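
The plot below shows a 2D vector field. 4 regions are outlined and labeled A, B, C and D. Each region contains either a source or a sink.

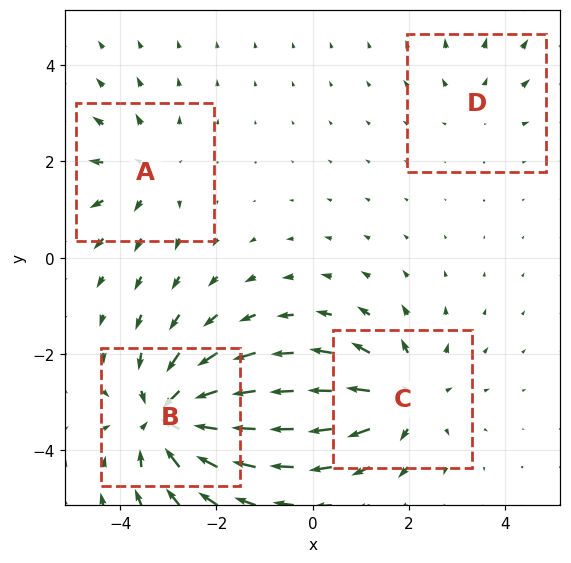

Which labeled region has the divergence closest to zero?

D

Divergence at each region's feature centre — A: about +3, B: about -7, C: about +5, D: about +2. Region D is closest to zero.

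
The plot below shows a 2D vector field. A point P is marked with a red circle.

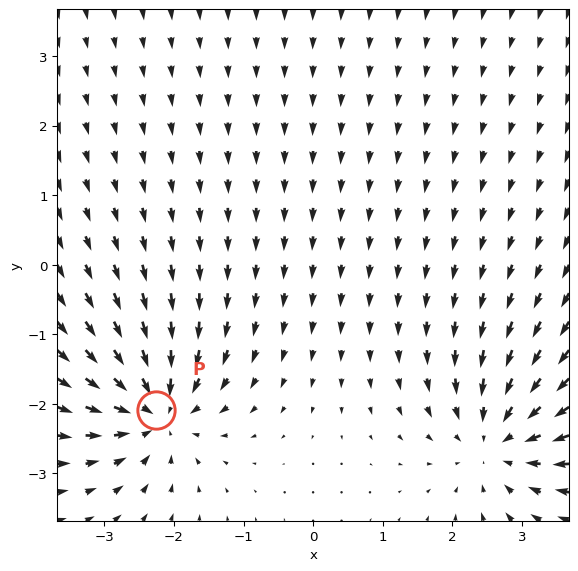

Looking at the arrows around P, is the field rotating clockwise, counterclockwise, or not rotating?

not rotating

Near P at (-2.3, -2.1) the arrows show no circulation. The curl there is ≈0.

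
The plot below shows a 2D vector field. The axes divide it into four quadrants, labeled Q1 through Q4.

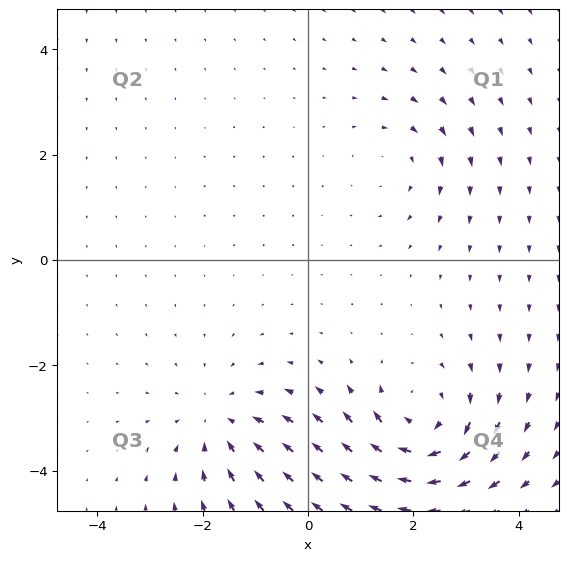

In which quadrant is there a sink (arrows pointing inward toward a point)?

Q3

The sink sits at approximately (-1.6, -3.1), which lies in quadrant Q3. The divergence there is about -3, negative as expected for a sink.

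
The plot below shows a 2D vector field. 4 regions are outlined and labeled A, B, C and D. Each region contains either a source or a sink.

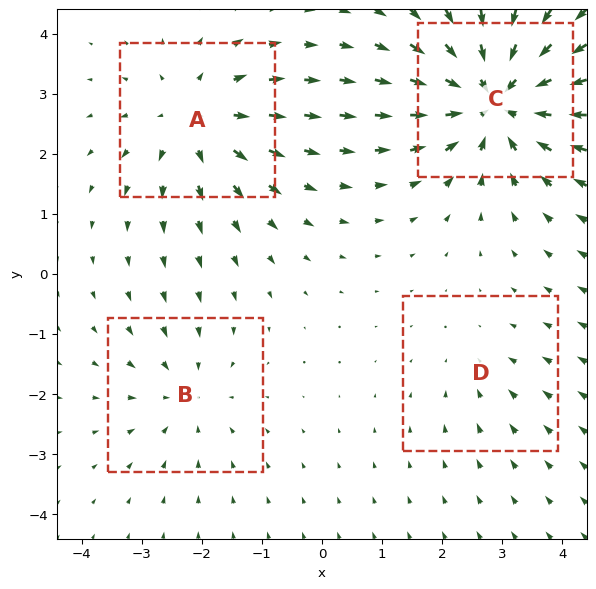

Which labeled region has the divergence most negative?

Divergence at each region's feature centre — A: about +5, B: about -3, C: about -7, D: about -2. Region C is most negative.

C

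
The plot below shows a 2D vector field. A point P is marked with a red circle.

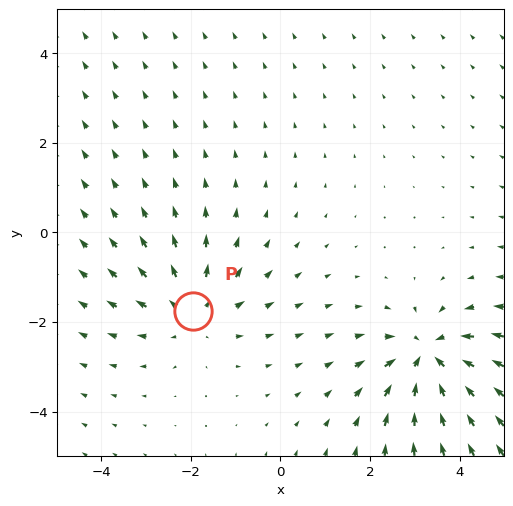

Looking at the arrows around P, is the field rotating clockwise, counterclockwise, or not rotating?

not rotating

Near P at (-2.0, -1.7) the arrows show no circulation. The curl there is ≈0.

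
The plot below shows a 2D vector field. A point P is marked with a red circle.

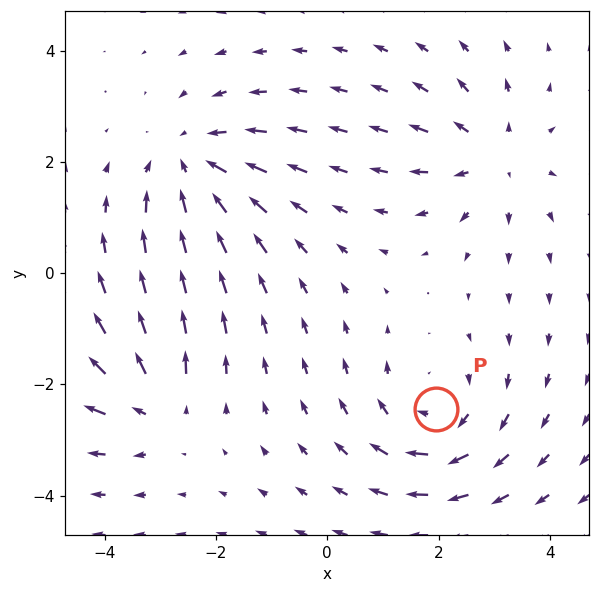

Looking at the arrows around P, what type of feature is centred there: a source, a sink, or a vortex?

At P (2.0, -2.4) the arrows circulate clockwise. Divergence ≈0, curl about -4 — near-zero divergence with nonzero curl is a vortex.

vortex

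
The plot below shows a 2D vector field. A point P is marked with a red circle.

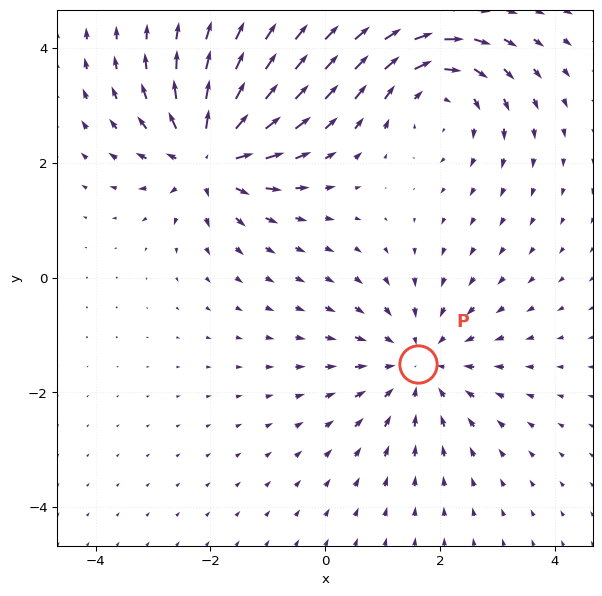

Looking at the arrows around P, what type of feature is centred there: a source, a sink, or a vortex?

At P (1.6, -1.5) the arrows converge inward. Divergence about -3, curl ≈0 — negative divergence with near-zero curl is a sink.

sink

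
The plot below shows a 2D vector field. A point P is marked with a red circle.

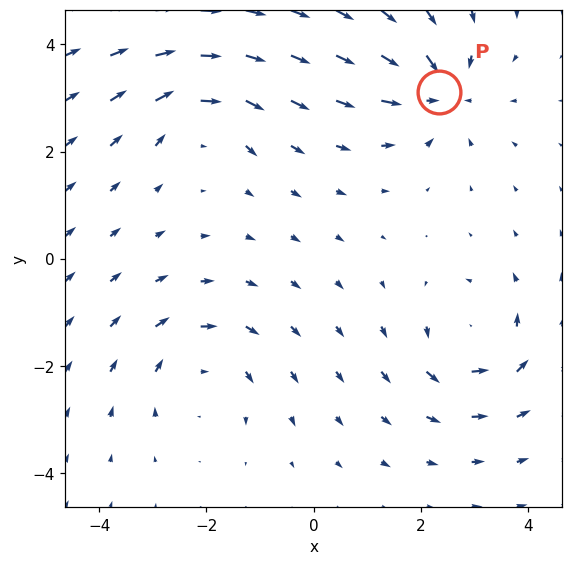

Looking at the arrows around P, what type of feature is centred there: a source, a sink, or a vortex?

sink

At P (2.3, 3.1) the arrows converge inward. Divergence about -5, curl ≈0 — negative divergence with near-zero curl is a sink.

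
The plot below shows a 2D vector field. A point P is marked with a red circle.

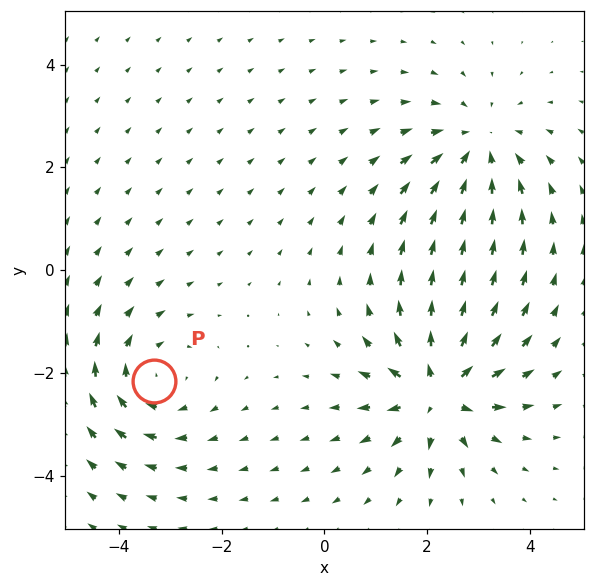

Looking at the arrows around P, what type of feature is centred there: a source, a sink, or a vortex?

vortex

At P (-3.3, -2.2) the arrows circulate clockwise. Divergence ≈0, curl about -3 — near-zero divergence with nonzero curl is a vortex.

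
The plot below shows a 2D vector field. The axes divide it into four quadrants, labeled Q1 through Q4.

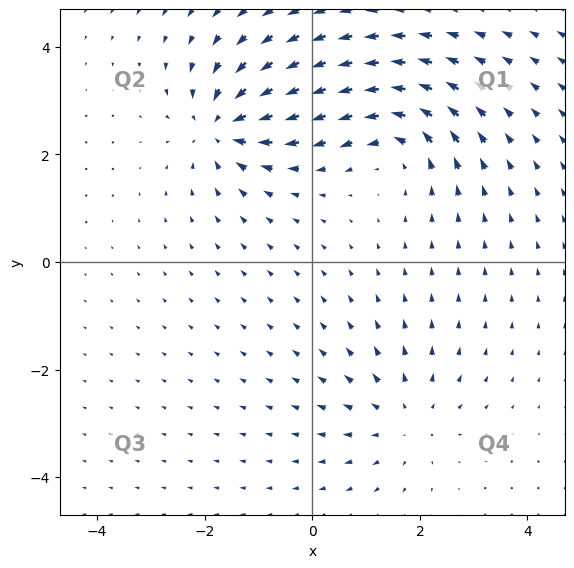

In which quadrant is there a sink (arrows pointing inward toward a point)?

Q2

The sink sits at approximately (-1.7, 2.5), which lies in quadrant Q2. The divergence there is about -6, negative as expected for a sink.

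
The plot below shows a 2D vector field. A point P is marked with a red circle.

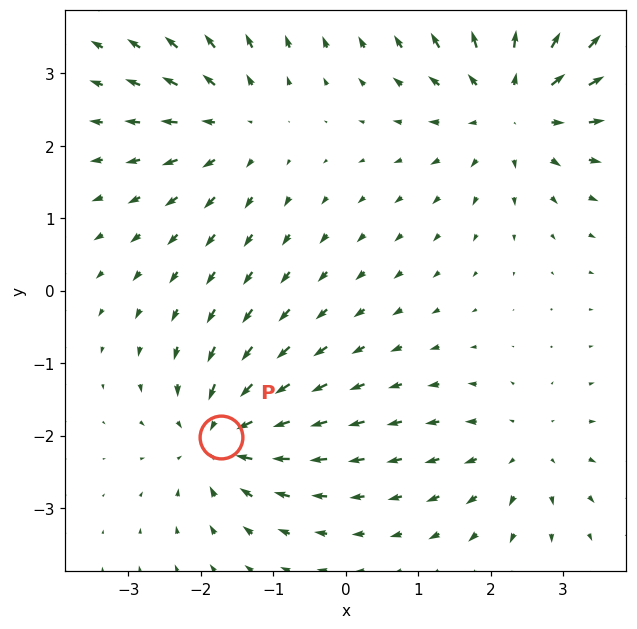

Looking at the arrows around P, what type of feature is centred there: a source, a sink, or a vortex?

At P (-1.7, -2.0) the arrows converge inward. Divergence about -5, curl ≈0 — negative divergence with near-zero curl is a sink.

sink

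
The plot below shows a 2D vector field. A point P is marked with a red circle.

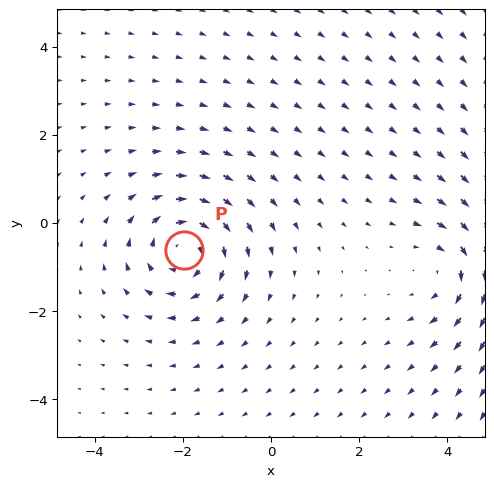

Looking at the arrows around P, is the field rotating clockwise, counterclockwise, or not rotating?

clockwise

Near P at (-2.0, -0.6) the arrows circulate clockwise. The curl (z-component) there is about -4; negative curl means clockwise rotation.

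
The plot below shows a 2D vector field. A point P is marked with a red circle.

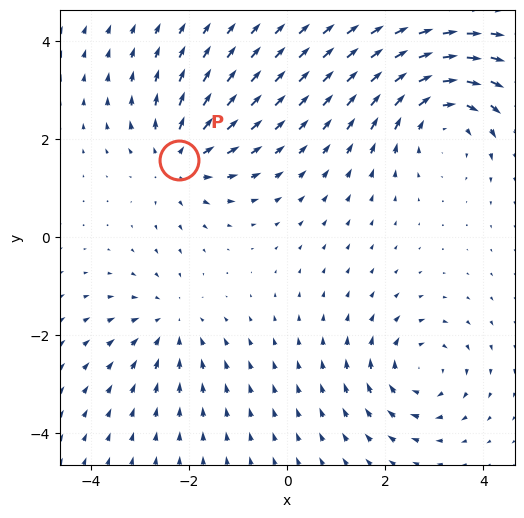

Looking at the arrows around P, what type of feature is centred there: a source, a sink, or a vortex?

At P (-2.2, 1.6) the arrows spread outward. Divergence about +4, curl ≈0 — positive divergence with near-zero curl is a source.

source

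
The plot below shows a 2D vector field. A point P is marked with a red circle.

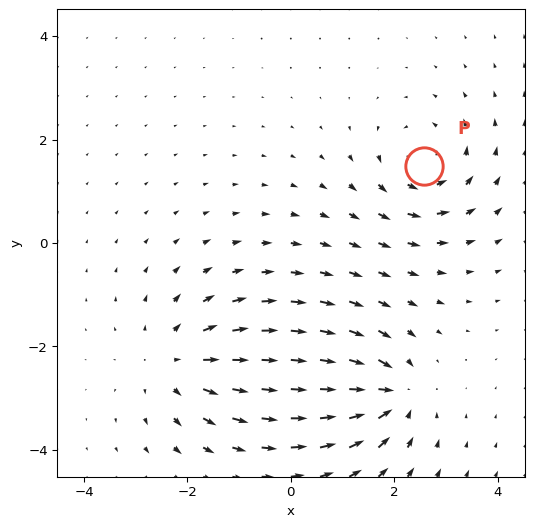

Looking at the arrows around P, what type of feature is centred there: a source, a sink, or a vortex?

vortex

At P (2.6, 1.5) the arrows circulate counterclockwise. Divergence ≈0, curl about +3 — near-zero divergence with nonzero curl is a vortex.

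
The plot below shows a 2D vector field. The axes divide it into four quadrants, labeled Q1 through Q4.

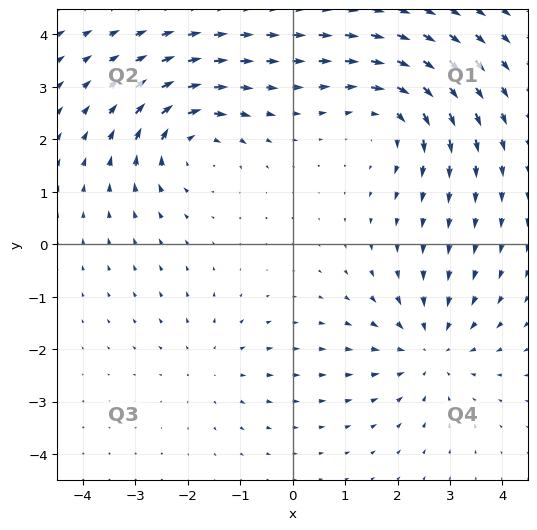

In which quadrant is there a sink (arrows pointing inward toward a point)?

The sink sits at approximately (2.6, -2.0), which lies in quadrant Q4. The divergence there is about -4, negative as expected for a sink.

Q4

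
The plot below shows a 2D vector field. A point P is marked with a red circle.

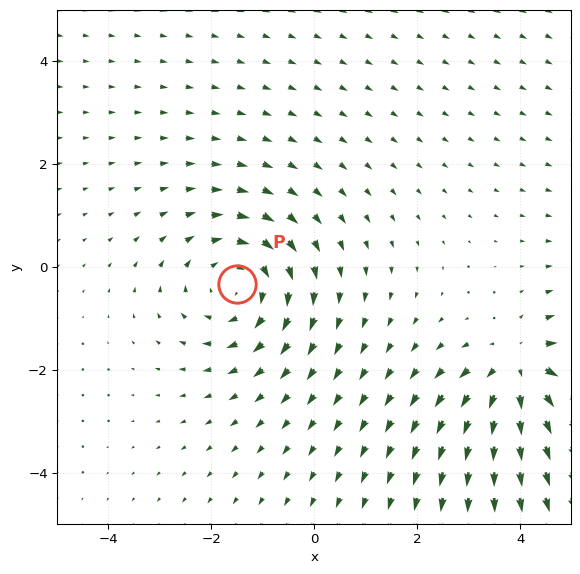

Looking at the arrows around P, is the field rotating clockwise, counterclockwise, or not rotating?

clockwise

Near P at (-1.5, -0.3) the arrows circulate clockwise. The curl (z-component) there is about -4; negative curl means clockwise rotation.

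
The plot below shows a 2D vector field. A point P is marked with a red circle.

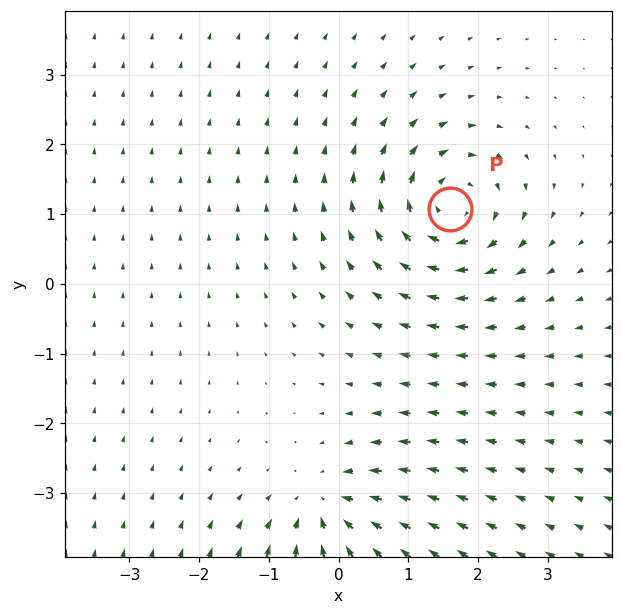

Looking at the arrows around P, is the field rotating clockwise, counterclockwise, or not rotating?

Near P at (1.6, 1.1) the arrows circulate clockwise. The curl (z-component) there is about -5; negative curl means clockwise rotation.

clockwise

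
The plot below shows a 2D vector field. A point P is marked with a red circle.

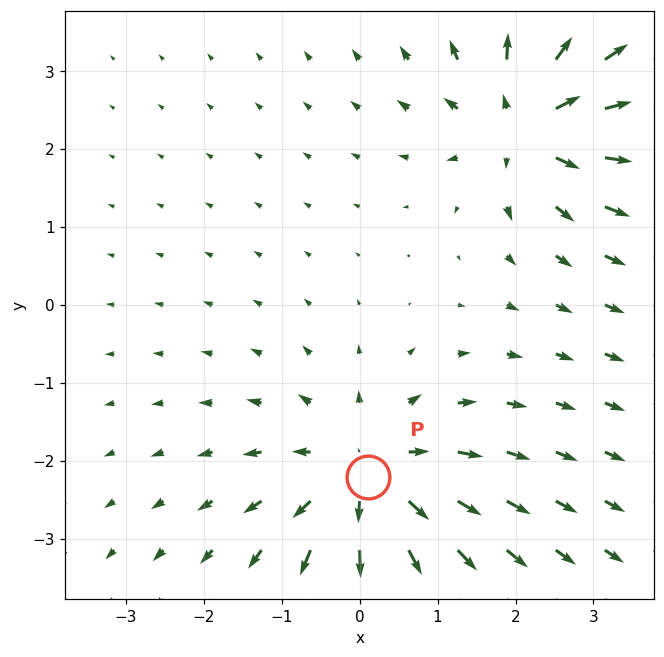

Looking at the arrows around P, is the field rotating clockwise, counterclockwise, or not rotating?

Near P at (0.1, -2.2) the arrows show no circulation. The curl there is ≈0.

not rotating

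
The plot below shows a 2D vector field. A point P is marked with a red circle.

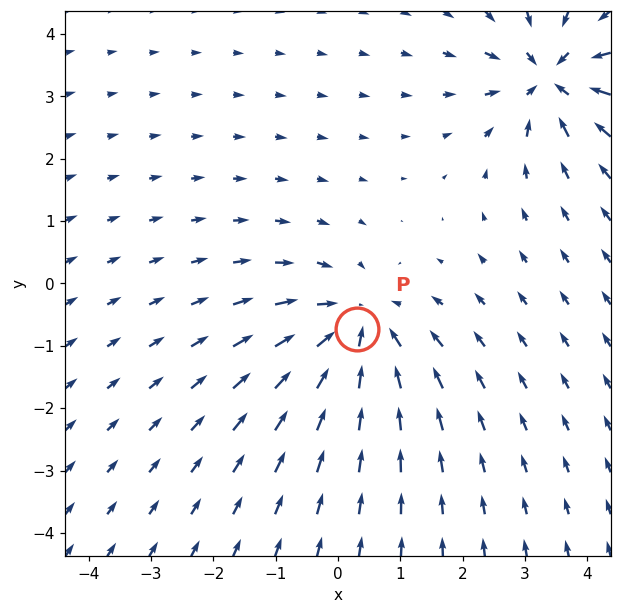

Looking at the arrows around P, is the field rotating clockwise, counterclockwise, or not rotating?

Near P at (0.3, -0.7) the arrows show no circulation. The curl there is ≈0.

not rotating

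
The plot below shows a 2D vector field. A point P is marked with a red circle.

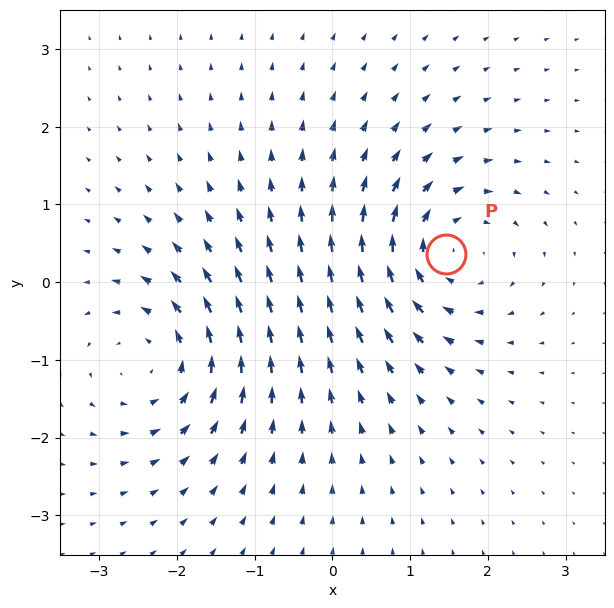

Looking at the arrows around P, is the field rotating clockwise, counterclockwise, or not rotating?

clockwise

Near P at (1.5, 0.4) the arrows circulate clockwise. The curl (z-component) there is about -5; negative curl means clockwise rotation.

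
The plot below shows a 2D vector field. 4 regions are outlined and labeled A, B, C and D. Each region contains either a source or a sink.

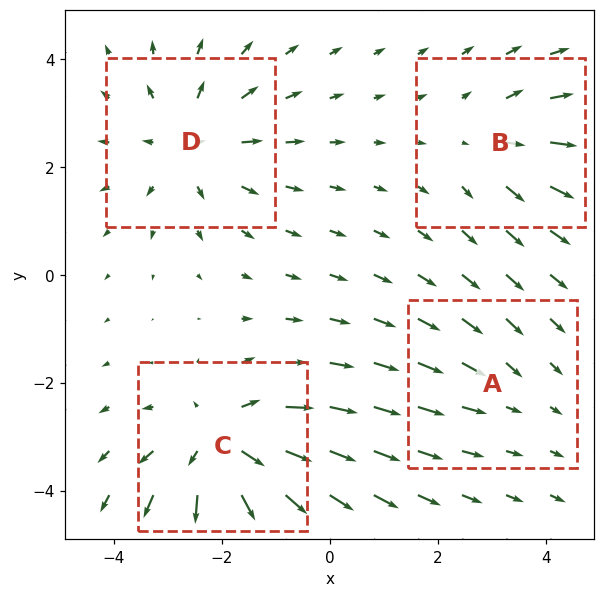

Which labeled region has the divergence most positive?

C

Divergence at each region's feature centre — A: about -2, B: about +3, C: about +6, D: about +4. Region C is most positive.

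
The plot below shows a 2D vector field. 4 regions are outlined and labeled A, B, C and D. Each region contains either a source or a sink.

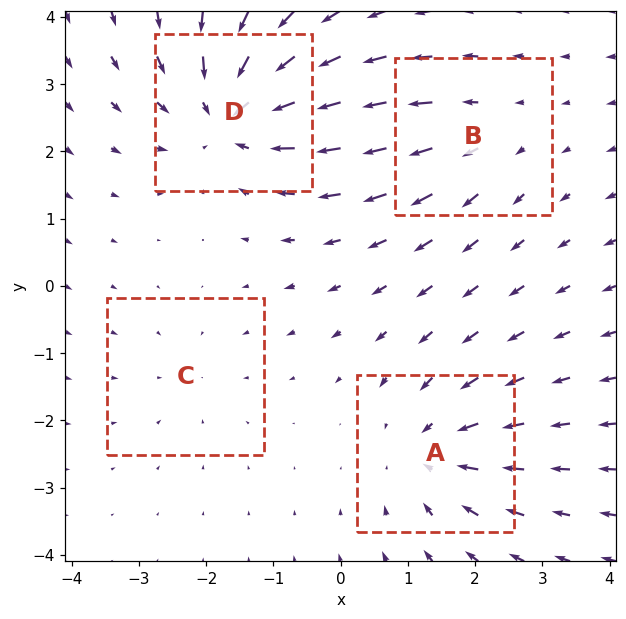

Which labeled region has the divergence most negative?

D

Divergence at each region's feature centre — A: about -4, B: about +3, C: about -2, D: about -7. Region D is most negative.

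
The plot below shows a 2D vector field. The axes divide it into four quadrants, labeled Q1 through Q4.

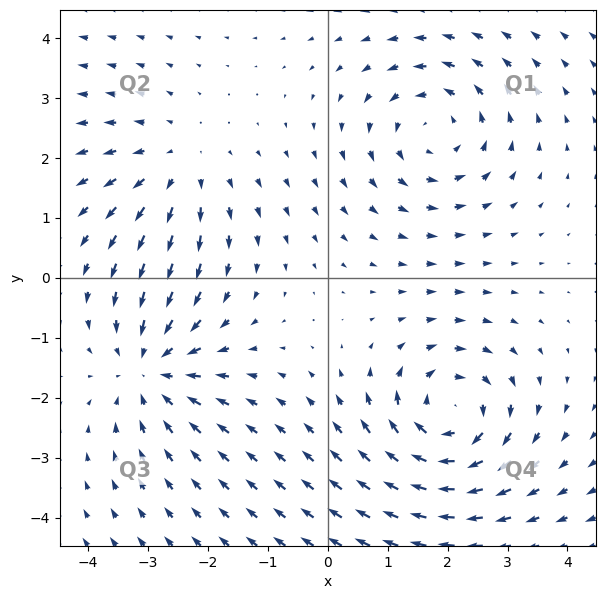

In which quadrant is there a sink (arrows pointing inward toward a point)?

Q3

The sink sits at approximately (-3.0, -1.5), which lies in quadrant Q3. The divergence there is about -4, negative as expected for a sink.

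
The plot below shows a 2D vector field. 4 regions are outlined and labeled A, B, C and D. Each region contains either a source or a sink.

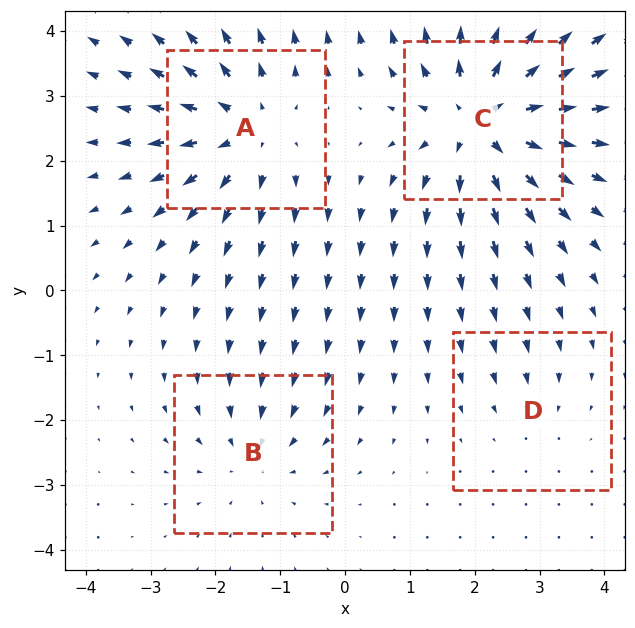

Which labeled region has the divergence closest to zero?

D

Divergence at each region's feature centre — A: about +5, B: about -3, C: about +7, D: about -2. Region D is closest to zero.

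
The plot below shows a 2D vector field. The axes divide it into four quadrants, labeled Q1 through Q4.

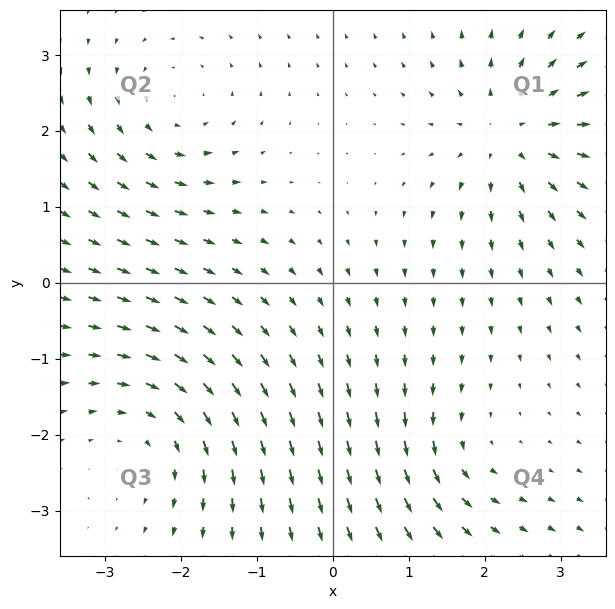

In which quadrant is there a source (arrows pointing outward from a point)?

The source sits at approximately (2.3, 2.0), which lies in quadrant Q1. The divergence there is about +6, positive as expected for a source.

Q1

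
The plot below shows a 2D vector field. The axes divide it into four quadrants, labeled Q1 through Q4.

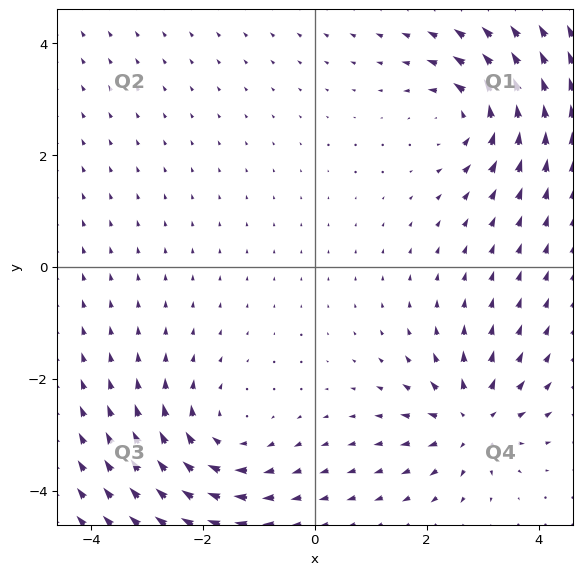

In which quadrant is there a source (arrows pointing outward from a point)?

The source sits at approximately (2.8, -2.8), which lies in quadrant Q4. The divergence there is about +4, positive as expected for a source.

Q4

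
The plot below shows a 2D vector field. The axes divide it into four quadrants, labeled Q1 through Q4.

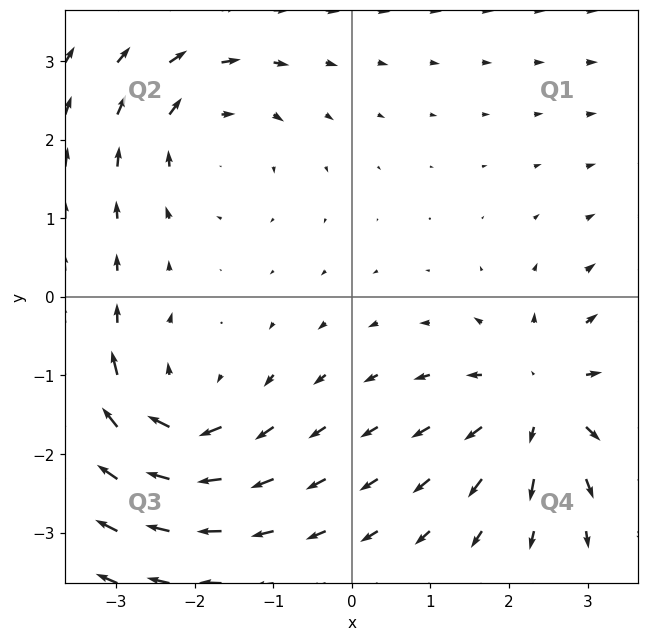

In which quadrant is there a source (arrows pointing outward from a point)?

Q4

The source sits at approximately (2.4, -1.3), which lies in quadrant Q4. The divergence there is about +4, positive as expected for a source.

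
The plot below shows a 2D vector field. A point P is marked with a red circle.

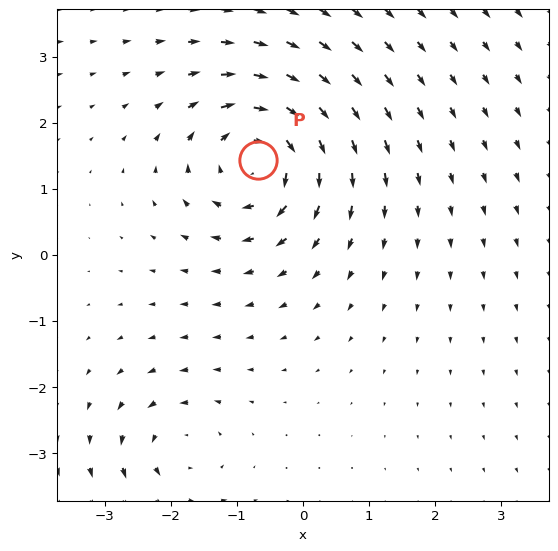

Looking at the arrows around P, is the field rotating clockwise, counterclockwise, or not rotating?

Near P at (-0.7, 1.4) the arrows circulate clockwise. The curl (z-component) there is about -6; negative curl means clockwise rotation.

clockwise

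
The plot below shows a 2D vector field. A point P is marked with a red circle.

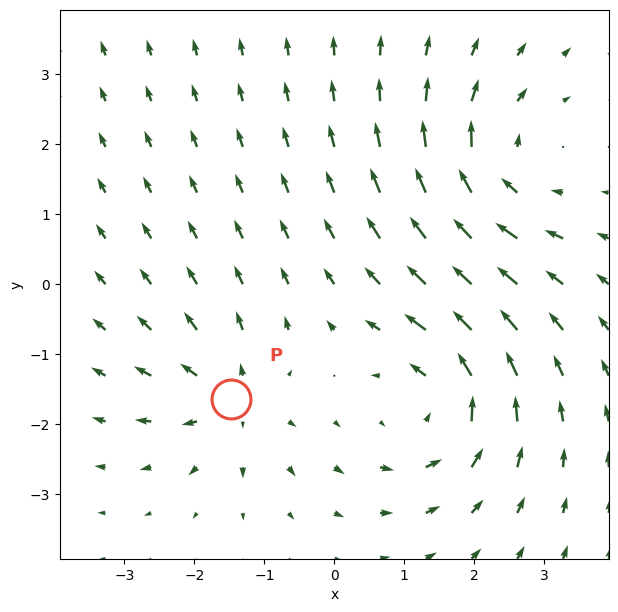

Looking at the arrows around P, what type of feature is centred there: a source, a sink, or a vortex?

At P (-1.5, -1.6) the arrows spread outward. Divergence about +4, curl ≈0 — positive divergence with near-zero curl is a source.

source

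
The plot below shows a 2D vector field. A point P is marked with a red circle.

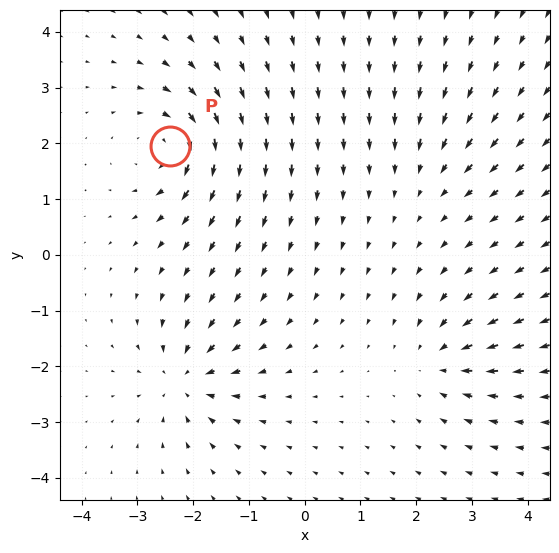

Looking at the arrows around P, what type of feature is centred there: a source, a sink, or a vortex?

At P (-2.4, 1.9) the arrows circulate clockwise. Divergence ≈0, curl about -6 — near-zero divergence with nonzero curl is a vortex.

vortex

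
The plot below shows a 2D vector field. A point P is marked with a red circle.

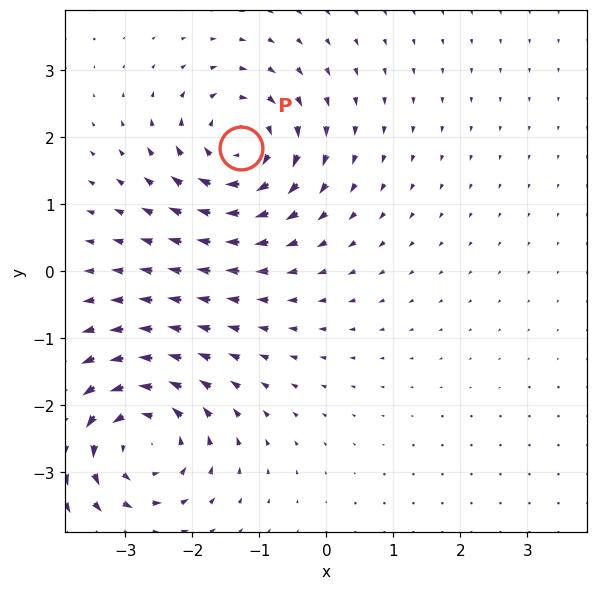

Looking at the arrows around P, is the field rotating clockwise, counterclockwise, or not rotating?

clockwise

Near P at (-1.3, 1.8) the arrows circulate clockwise. The curl (z-component) there is about -6; negative curl means clockwise rotation.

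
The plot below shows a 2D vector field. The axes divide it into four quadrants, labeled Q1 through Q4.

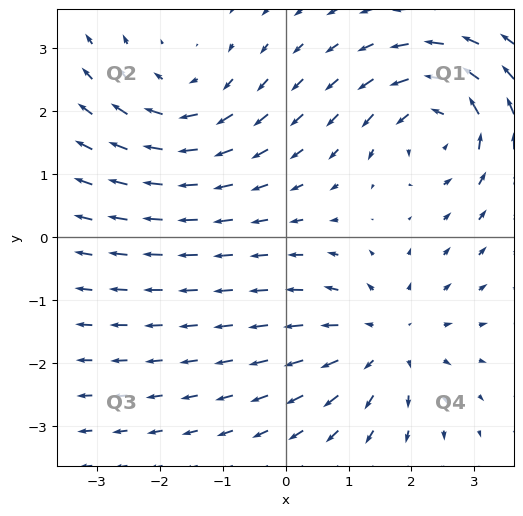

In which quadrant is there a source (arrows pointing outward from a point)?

Q4

The source sits at approximately (1.6, -1.6), which lies in quadrant Q4. The divergence there is about +3, positive as expected for a source.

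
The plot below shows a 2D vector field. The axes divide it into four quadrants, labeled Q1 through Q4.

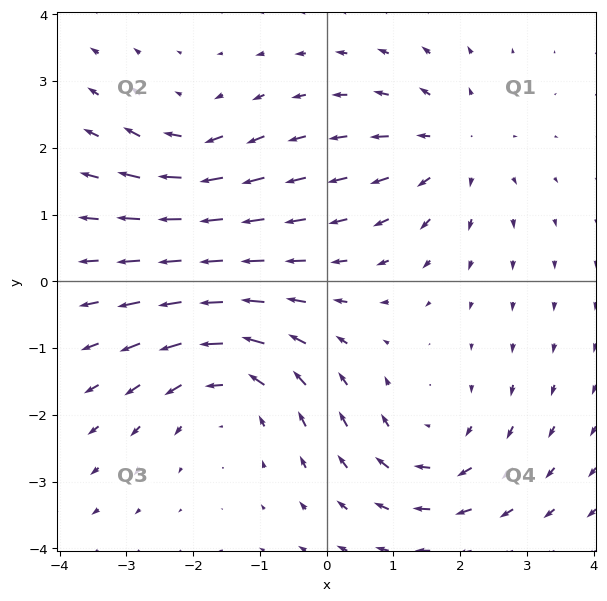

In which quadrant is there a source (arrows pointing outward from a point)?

The source sits at approximately (1.9, 2.0), which lies in quadrant Q1. The divergence there is about +3, positive as expected for a source.

Q1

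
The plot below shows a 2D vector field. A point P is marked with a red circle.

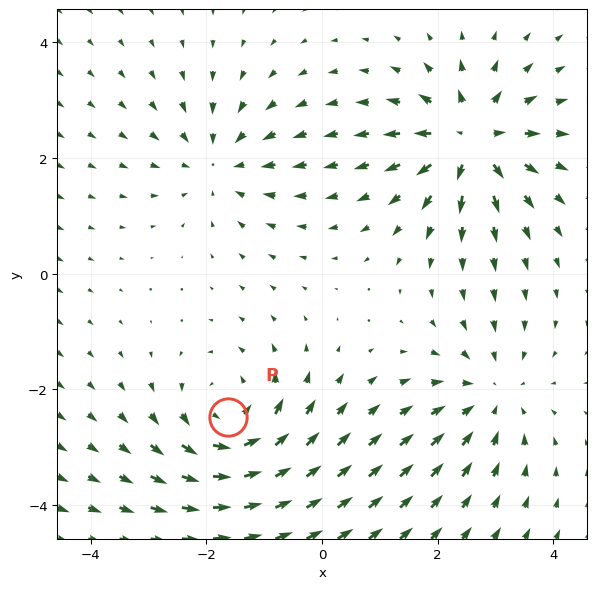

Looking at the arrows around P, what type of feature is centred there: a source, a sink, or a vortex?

At P (-1.6, -2.5) the arrows circulate counterclockwise. Divergence ≈0, curl about +4 — near-zero divergence with nonzero curl is a vortex.

vortex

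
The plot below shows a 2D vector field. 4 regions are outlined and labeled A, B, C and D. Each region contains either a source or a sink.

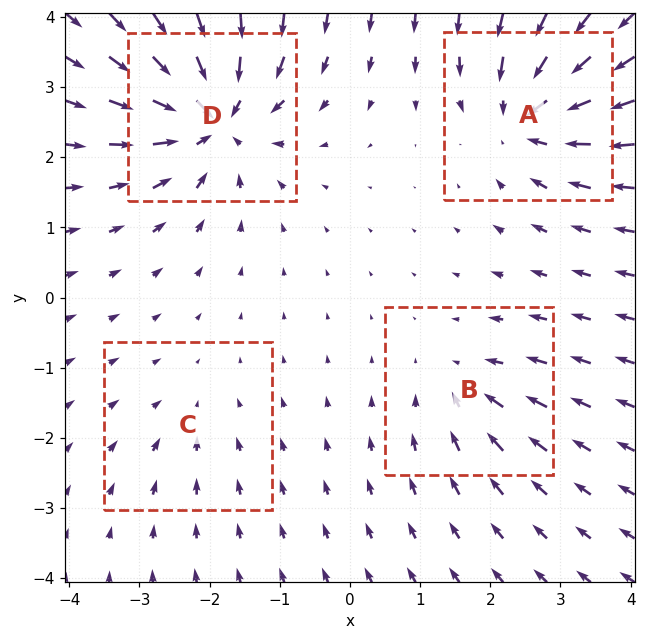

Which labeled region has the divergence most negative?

D

Divergence at each region's feature centre — A: about -7, B: about -4, C: about -2, D: about -9. Region D is most negative.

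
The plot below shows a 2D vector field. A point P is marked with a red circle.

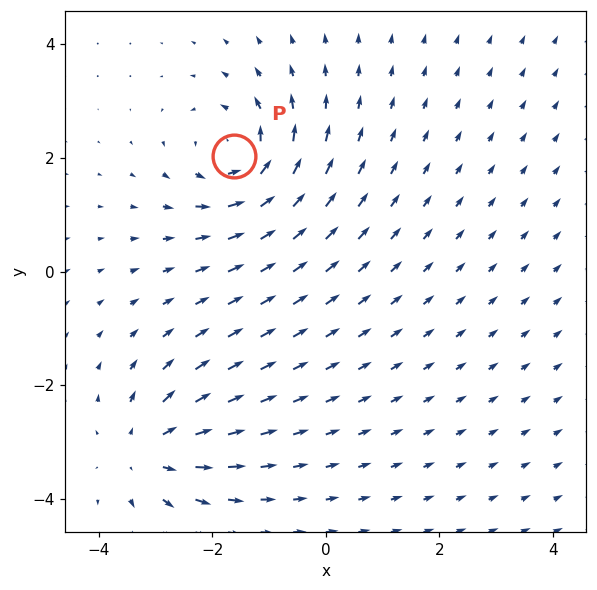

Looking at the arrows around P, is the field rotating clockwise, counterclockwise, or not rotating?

counterclockwise

Near P at (-1.6, 2.0) the arrows circulate counterclockwise. The curl (z-component) there is about +5; positive curl means counterclockwise rotation.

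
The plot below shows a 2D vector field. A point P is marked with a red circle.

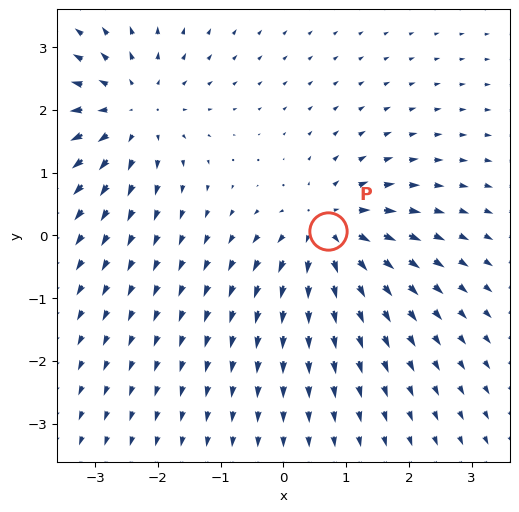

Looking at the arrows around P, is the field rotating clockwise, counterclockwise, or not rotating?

Near P at (0.7, 0.1) the arrows show no circulation. The curl there is ≈0.

not rotating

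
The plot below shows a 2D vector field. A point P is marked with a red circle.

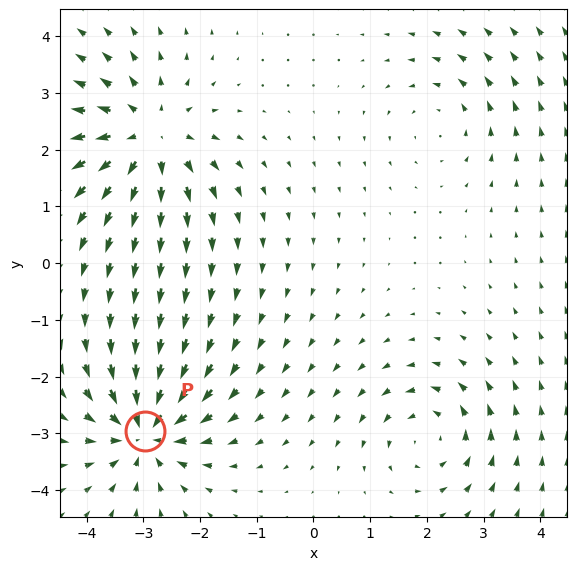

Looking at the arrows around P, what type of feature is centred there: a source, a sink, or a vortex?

sink

At P (-3.0, -3.0) the arrows converge inward. Divergence about -7, curl ≈0 — negative divergence with near-zero curl is a sink.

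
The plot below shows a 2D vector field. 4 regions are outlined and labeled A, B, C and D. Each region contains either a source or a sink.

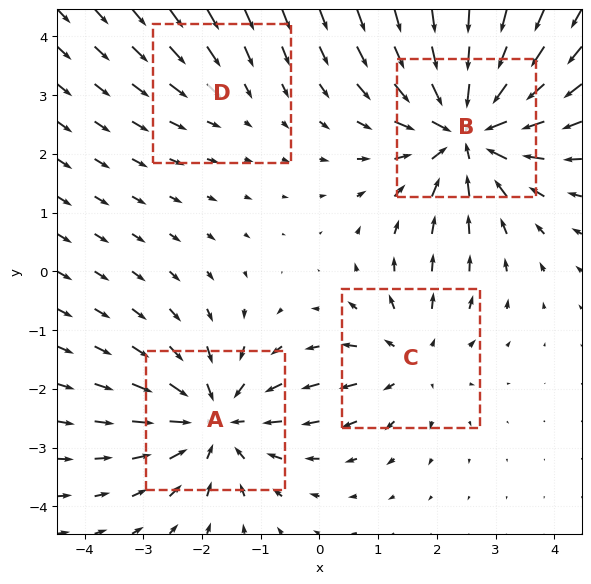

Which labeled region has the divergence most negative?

Divergence at each region's feature centre — A: about -5, B: about -7, C: about +3, D: about -2. Region B is most negative.

B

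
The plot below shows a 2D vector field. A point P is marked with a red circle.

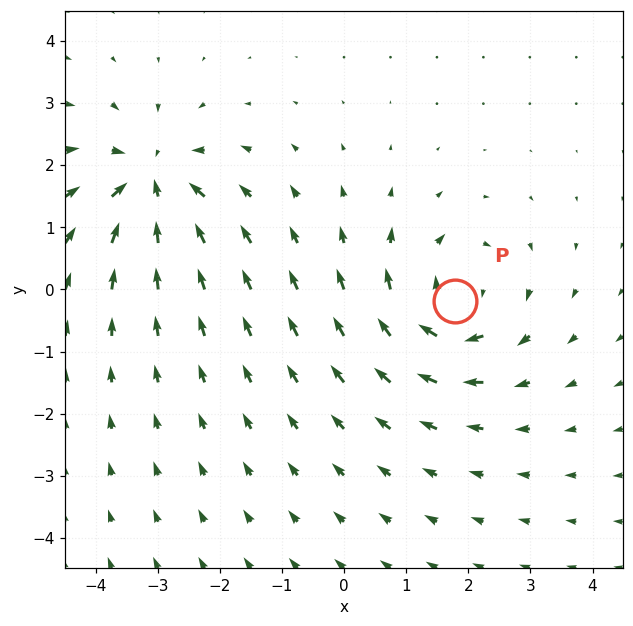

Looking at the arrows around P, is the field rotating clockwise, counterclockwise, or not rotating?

clockwise

Near P at (1.8, -0.2) the arrows circulate clockwise. The curl (z-component) there is about -5; negative curl means clockwise rotation.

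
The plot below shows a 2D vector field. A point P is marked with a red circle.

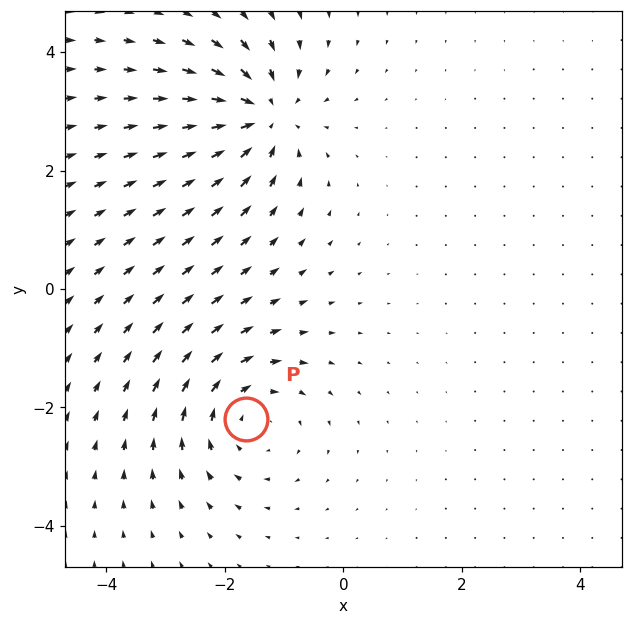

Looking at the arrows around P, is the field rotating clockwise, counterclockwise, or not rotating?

clockwise

Near P at (-1.6, -2.2) the arrows circulate clockwise. The curl (z-component) there is about -4; negative curl means clockwise rotation.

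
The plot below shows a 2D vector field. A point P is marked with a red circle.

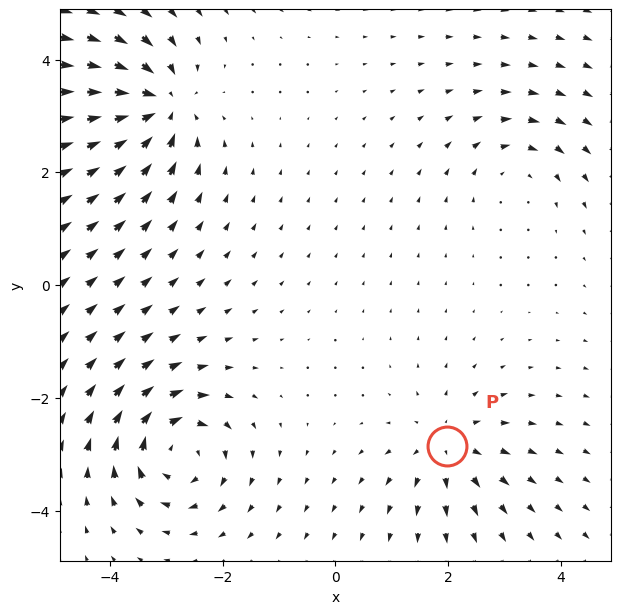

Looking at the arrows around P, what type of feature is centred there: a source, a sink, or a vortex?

At P (2.0, -2.9) the arrows spread outward. Divergence about +4, curl ≈0 — positive divergence with near-zero curl is a source.

source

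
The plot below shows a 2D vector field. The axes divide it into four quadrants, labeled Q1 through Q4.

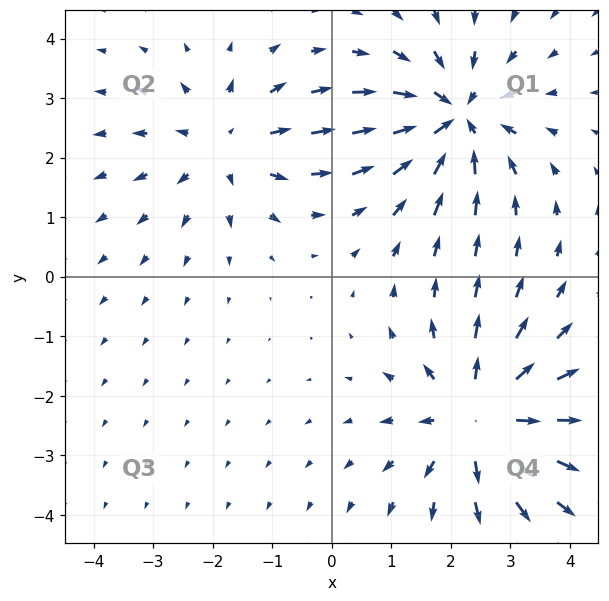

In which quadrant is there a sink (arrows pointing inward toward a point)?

The sink sits at approximately (2.1, 2.7), which lies in quadrant Q1. The divergence there is about -5, negative as expected for a sink.

Q1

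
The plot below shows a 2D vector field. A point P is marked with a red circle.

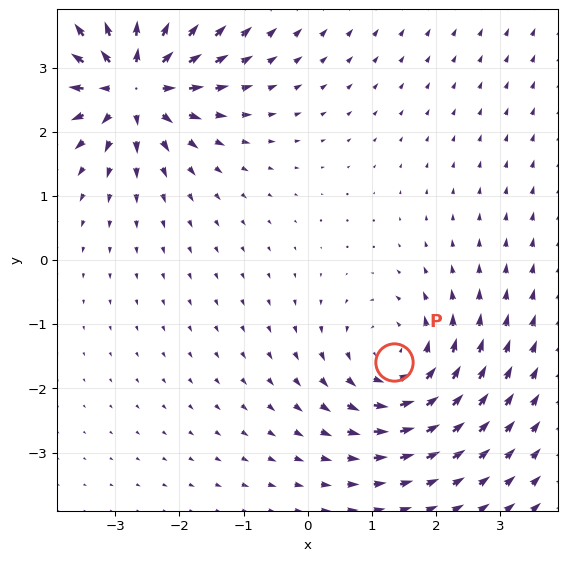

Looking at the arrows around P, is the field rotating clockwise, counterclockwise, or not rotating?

counterclockwise

Near P at (1.3, -1.6) the arrows circulate counterclockwise. The curl (z-component) there is about +3; positive curl means counterclockwise rotation.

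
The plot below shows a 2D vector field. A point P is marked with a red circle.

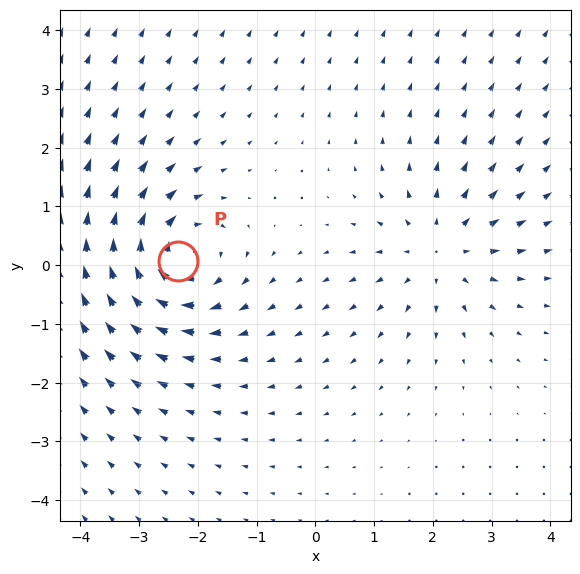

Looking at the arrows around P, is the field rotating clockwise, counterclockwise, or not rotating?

clockwise

Near P at (-2.3, 0.1) the arrows circulate clockwise. The curl (z-component) there is about -5; negative curl means clockwise rotation.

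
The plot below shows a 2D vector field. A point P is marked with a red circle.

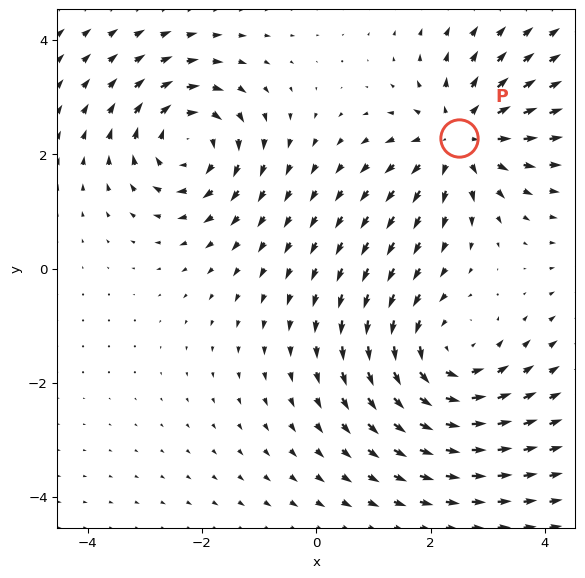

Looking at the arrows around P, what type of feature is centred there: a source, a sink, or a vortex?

source

At P (2.5, 2.3) the arrows spread outward. Divergence about +4, curl ≈0 — positive divergence with near-zero curl is a source.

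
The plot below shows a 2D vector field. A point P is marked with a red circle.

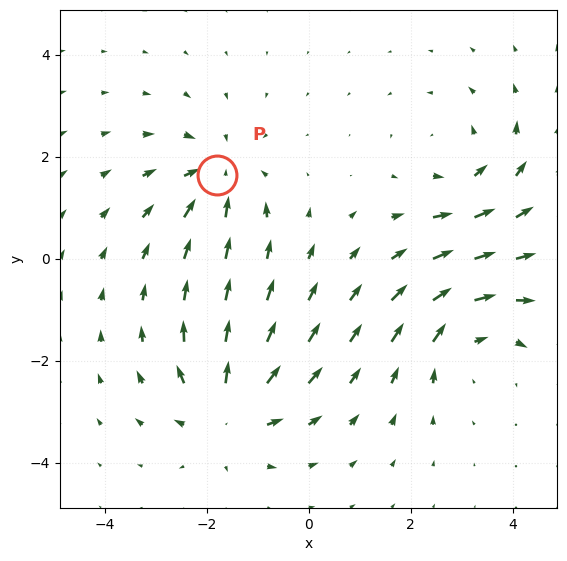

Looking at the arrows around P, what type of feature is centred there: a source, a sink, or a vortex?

sink

At P (-1.8, 1.7) the arrows converge inward. Divergence about -4, curl ≈0 — negative divergence with near-zero curl is a sink.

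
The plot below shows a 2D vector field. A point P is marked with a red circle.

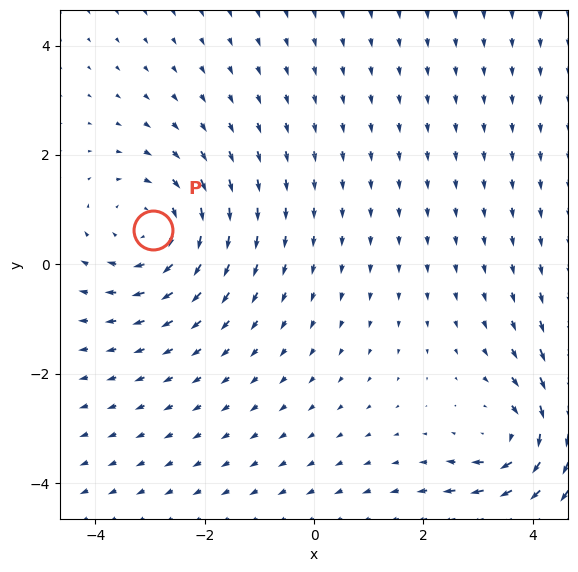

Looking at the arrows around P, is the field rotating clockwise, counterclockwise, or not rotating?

clockwise

Near P at (-3.0, 0.6) the arrows circulate clockwise. The curl (z-component) there is about -2; negative curl means clockwise rotation.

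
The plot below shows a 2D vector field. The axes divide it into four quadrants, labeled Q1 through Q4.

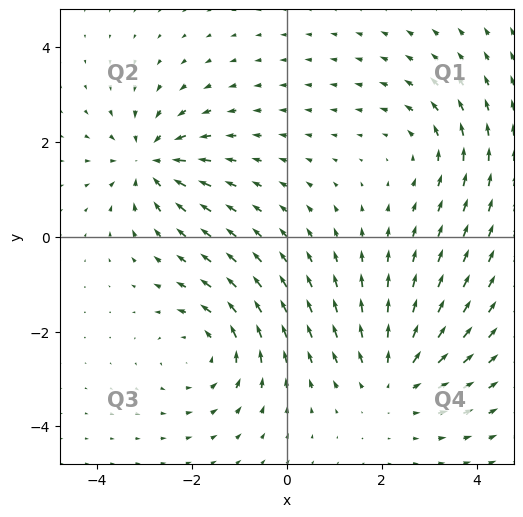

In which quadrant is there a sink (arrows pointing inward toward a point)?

The sink sits at approximately (-2.9, 1.6), which lies in quadrant Q2. The divergence there is about -5, negative as expected for a sink.

Q2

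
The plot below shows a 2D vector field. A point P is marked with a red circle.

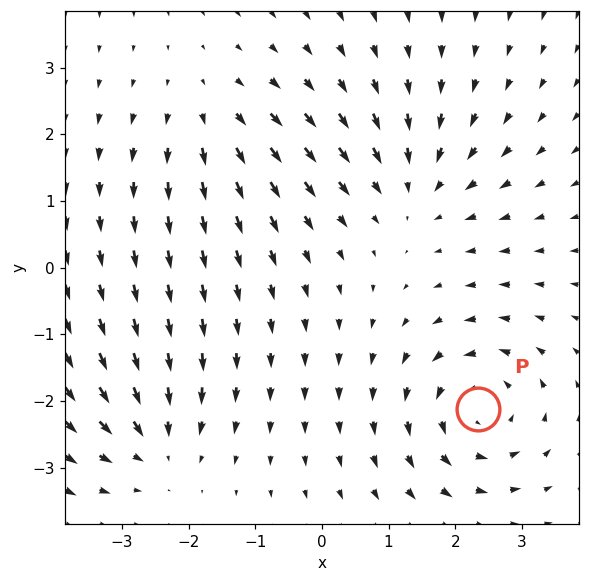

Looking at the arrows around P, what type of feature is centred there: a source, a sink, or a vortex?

At P (2.3, -2.1) the arrows circulate counterclockwise. Divergence ≈0, curl about +5 — near-zero divergence with nonzero curl is a vortex.

vortex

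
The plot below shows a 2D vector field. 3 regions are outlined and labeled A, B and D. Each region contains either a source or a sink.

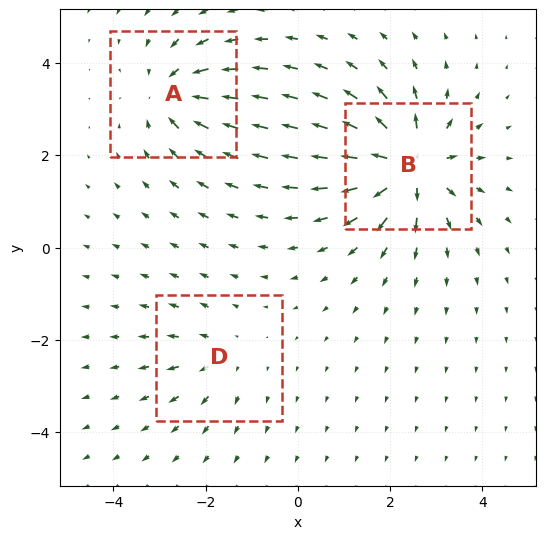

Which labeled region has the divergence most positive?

B

Divergence at each region's feature centre — A: about -4, B: about +6, D: about +2. Region B is most positive.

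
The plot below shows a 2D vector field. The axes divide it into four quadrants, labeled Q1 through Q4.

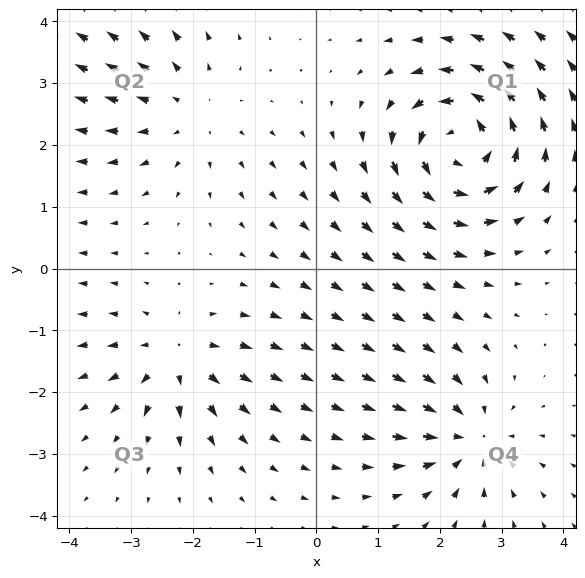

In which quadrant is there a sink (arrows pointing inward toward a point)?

The sink sits at approximately (2.5, -2.8), which lies in quadrant Q4. The divergence there is about -4, negative as expected for a sink.

Q4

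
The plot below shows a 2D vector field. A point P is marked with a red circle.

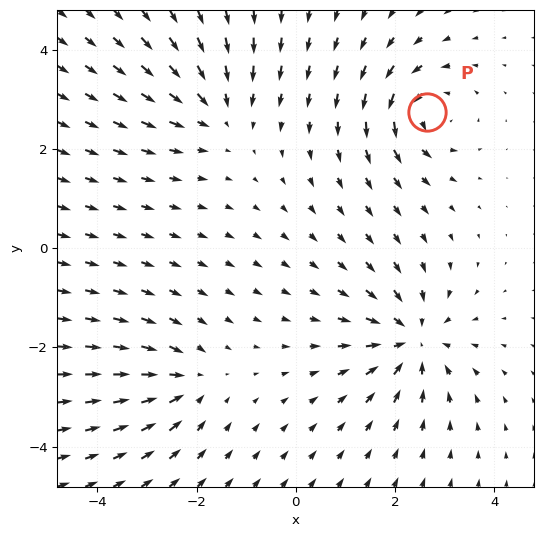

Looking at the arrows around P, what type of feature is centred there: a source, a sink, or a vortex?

vortex

At P (2.6, 2.7) the arrows circulate counterclockwise. Divergence ≈0, curl about +5 — near-zero divergence with nonzero curl is a vortex.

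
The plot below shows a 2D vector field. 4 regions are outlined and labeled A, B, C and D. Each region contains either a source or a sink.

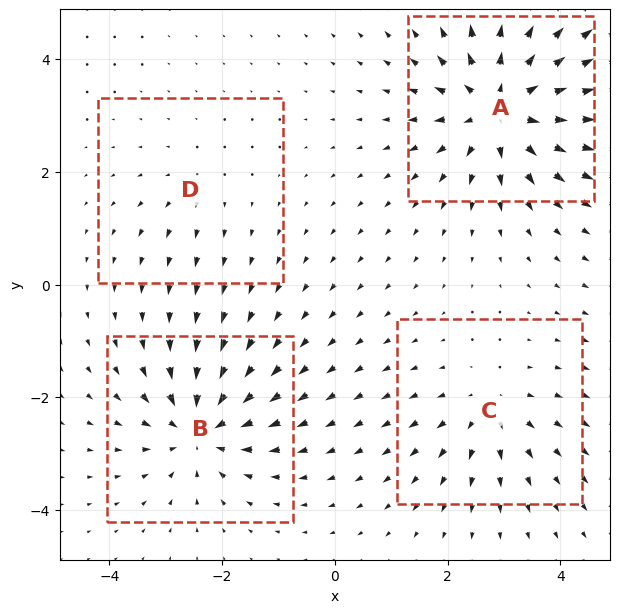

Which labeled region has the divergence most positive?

Divergence at each region's feature centre — A: about +7, B: about -6, C: about +4, D: about +2. Region A is most positive.

A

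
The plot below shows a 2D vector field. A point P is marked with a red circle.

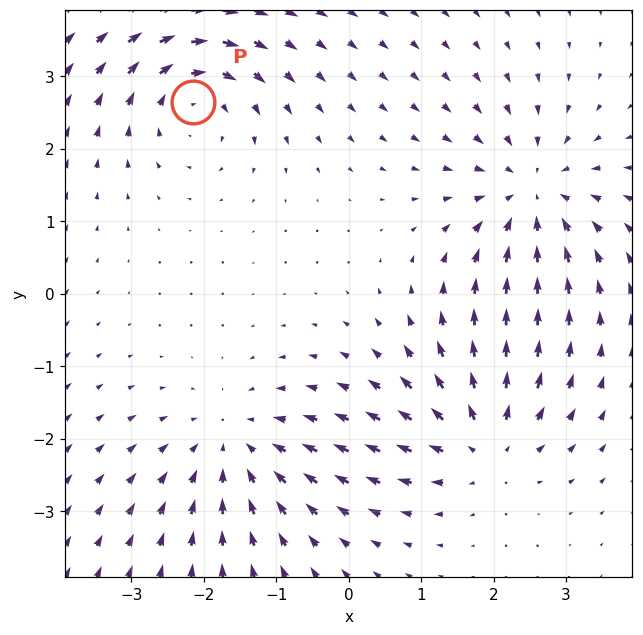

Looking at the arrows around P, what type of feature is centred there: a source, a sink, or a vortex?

vortex

At P (-2.2, 2.6) the arrows circulate clockwise. Divergence ≈0, curl about -4 — near-zero divergence with nonzero curl is a vortex.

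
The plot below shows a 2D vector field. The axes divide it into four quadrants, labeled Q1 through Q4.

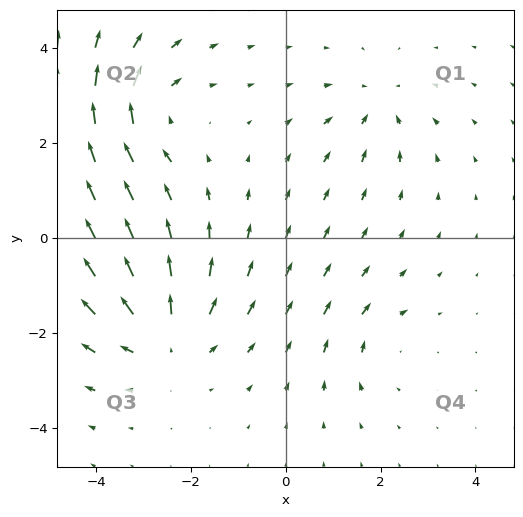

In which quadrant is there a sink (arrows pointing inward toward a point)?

Q1

The sink sits at approximately (1.9, 2.8), which lies in quadrant Q1. The divergence there is about -3, negative as expected for a sink.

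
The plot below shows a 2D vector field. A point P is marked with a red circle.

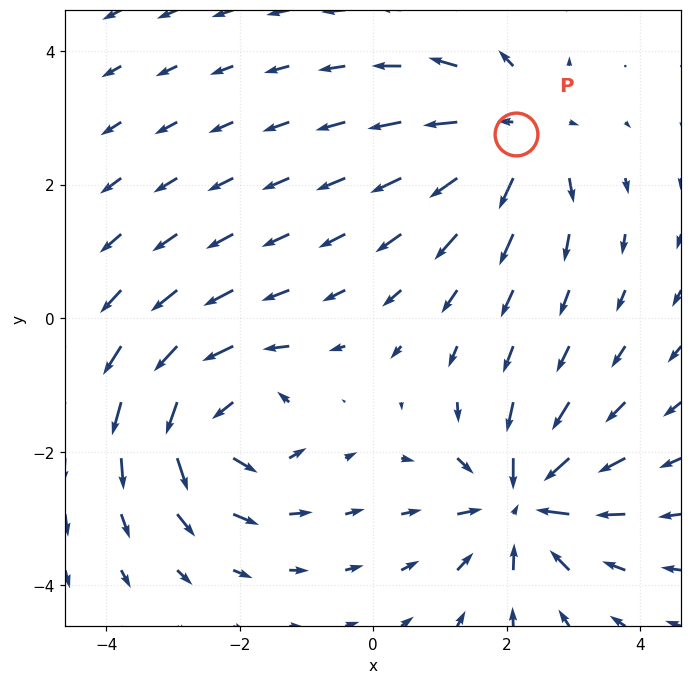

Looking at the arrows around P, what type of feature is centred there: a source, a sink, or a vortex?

source

At P (2.1, 2.8) the arrows spread outward. Divergence about +5, curl ≈0 — positive divergence with near-zero curl is a source.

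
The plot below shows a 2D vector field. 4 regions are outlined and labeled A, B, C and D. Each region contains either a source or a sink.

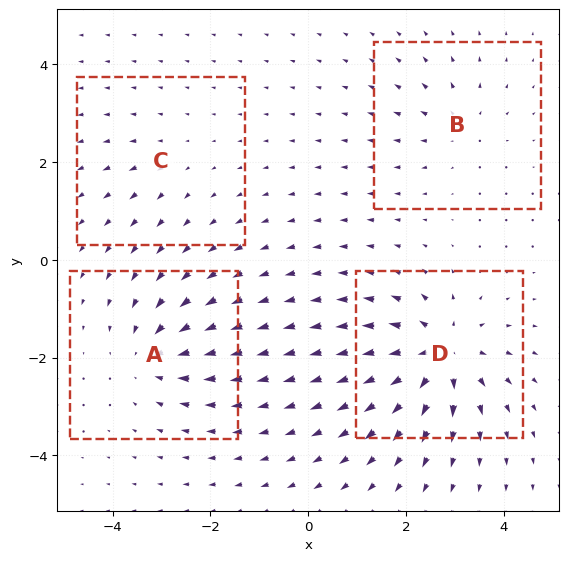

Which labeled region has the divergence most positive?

D

Divergence at each region's feature centre — A: about -5, B: about +3, C: about +2, D: about +8. Region D is most positive.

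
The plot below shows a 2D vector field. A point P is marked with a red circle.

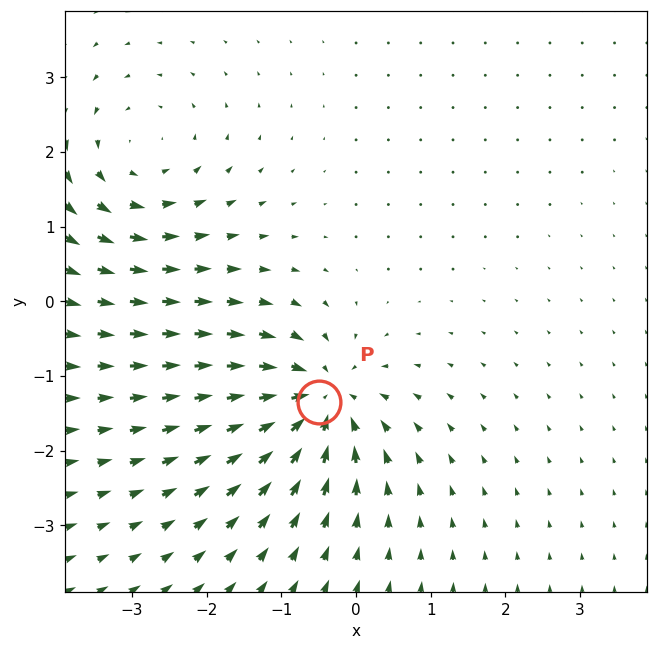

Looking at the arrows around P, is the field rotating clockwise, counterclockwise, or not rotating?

Near P at (-0.5, -1.3) the arrows show no circulation. The curl there is ≈0.

not rotating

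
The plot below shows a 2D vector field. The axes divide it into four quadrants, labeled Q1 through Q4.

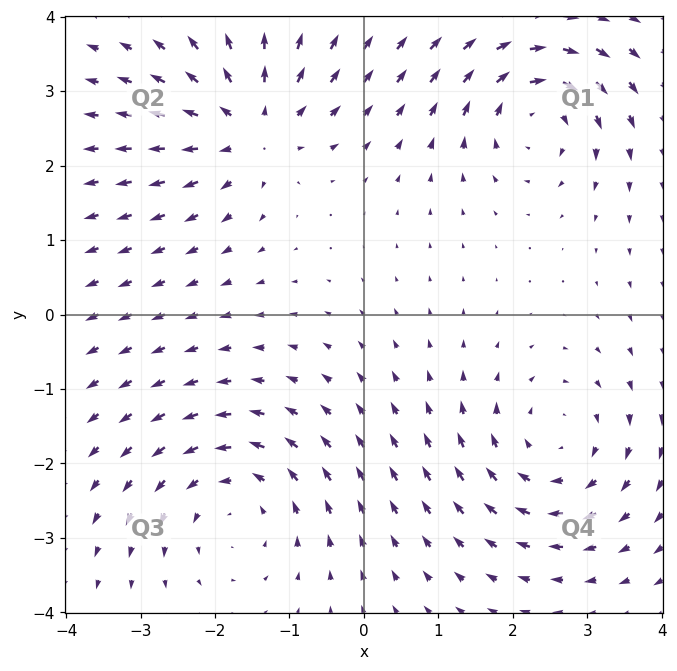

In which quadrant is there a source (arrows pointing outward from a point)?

The source sits at approximately (-1.5, 2.5), which lies in quadrant Q2. The divergence there is about +5, positive as expected for a source.

Q2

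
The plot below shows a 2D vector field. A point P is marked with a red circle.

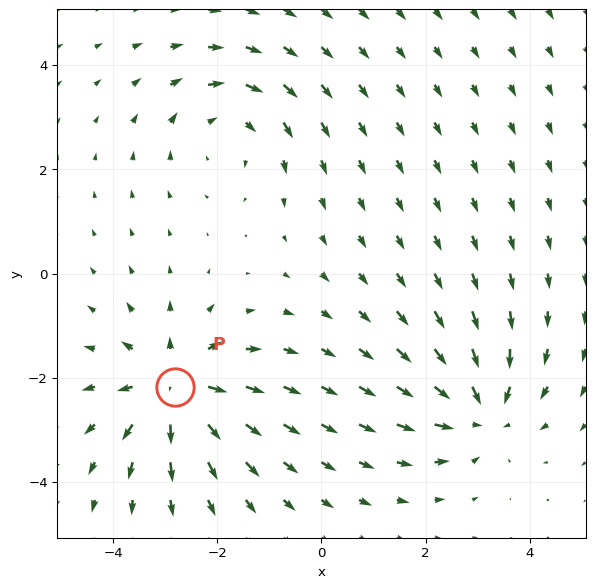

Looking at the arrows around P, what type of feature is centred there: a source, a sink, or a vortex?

At P (-2.8, -2.2) the arrows spread outward. Divergence about +5, curl ≈0 — positive divergence with near-zero curl is a source.

source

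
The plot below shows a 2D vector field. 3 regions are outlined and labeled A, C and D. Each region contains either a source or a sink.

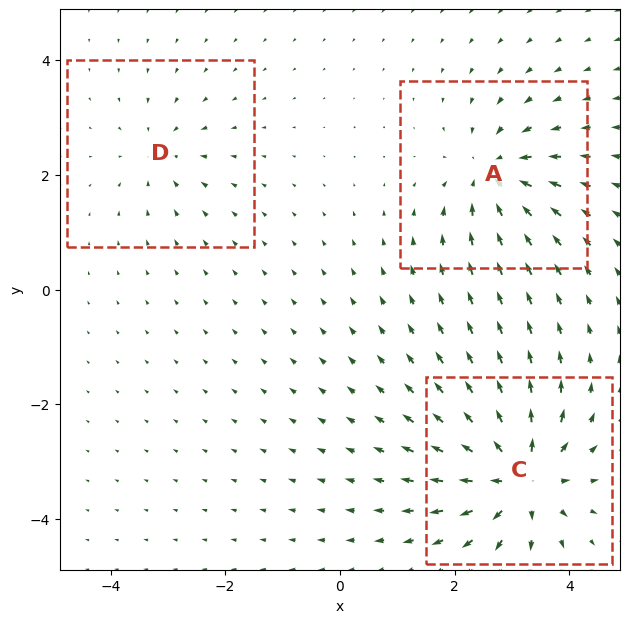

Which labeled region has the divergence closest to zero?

D

Divergence at each region's feature centre — A: about -4, C: about +6, D: about -3. Region D is closest to zero.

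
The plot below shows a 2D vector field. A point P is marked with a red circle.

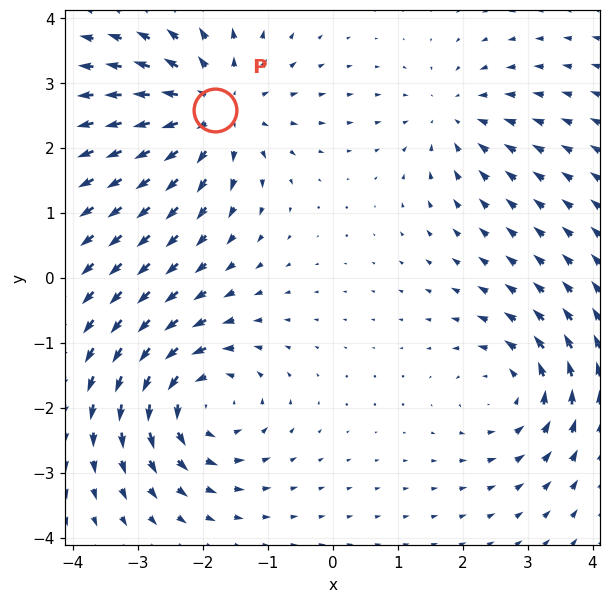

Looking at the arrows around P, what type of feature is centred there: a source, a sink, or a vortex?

source

At P (-1.8, 2.6) the arrows spread outward. Divergence about +5, curl ≈0 — positive divergence with near-zero curl is a source.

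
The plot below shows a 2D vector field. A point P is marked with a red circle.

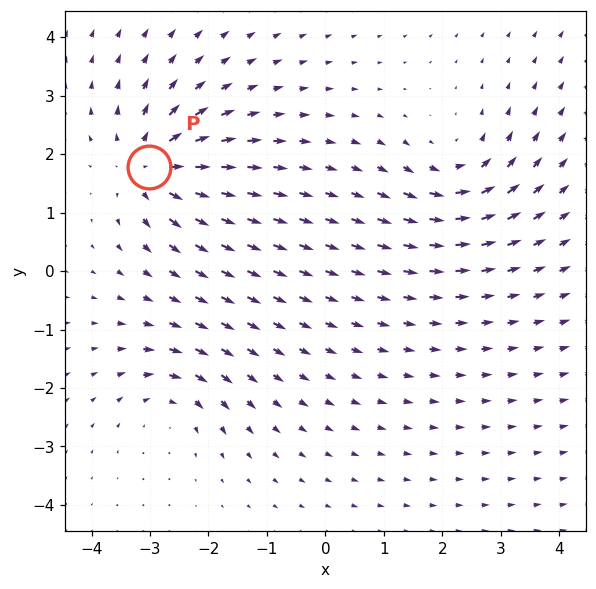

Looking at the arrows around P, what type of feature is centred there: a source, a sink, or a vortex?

source

At P (-3.0, 1.8) the arrows spread outward. Divergence about +5, curl ≈0 — positive divergence with near-zero curl is a source.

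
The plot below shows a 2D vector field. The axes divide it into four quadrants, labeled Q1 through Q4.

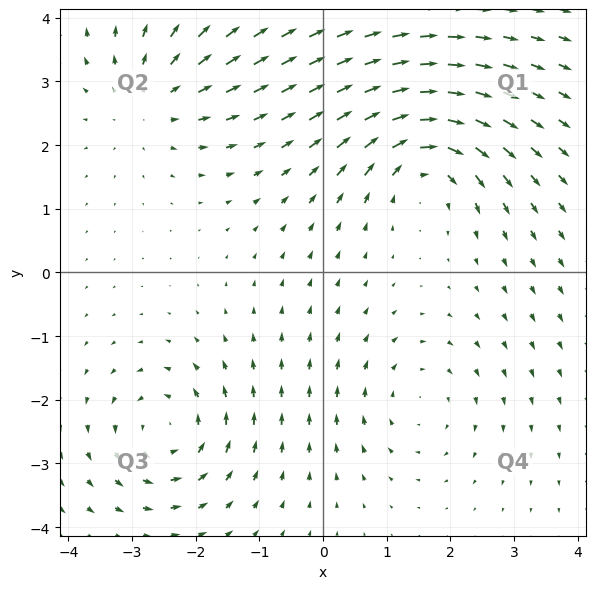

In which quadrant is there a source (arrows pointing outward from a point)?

Q2

The source sits at approximately (-2.7, 2.7), which lies in quadrant Q2. The divergence there is about +4, positive as expected for a source.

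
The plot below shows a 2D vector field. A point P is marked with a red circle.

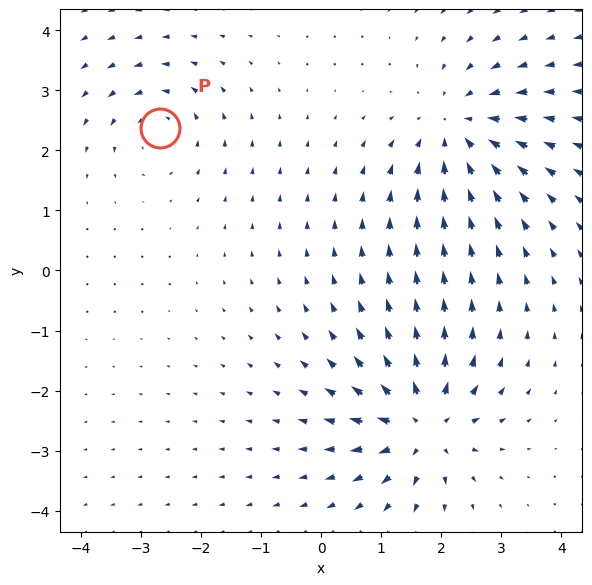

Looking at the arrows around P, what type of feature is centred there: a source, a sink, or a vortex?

vortex

At P (-2.7, 2.4) the arrows circulate counterclockwise. Divergence ≈0, curl about +4 — near-zero divergence with nonzero curl is a vortex.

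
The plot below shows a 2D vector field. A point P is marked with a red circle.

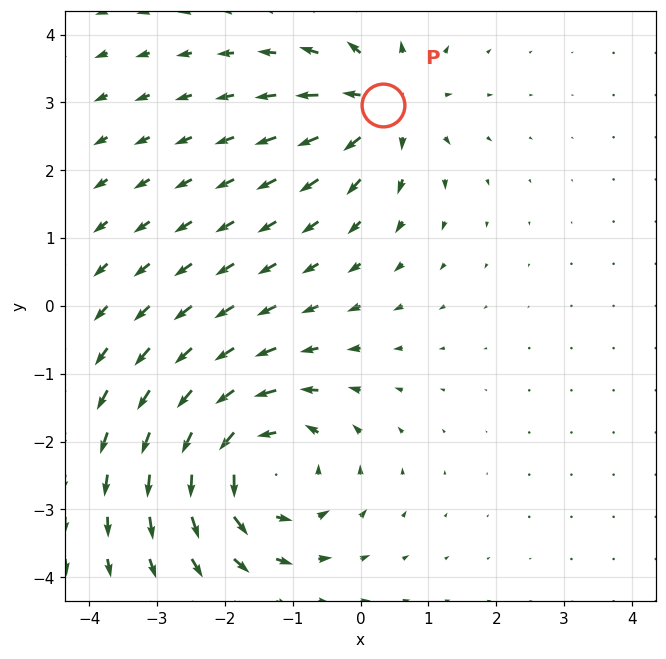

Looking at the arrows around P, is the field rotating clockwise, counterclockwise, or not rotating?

Near P at (0.3, 3.0) the arrows show no circulation. The curl there is ≈0.

not rotating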